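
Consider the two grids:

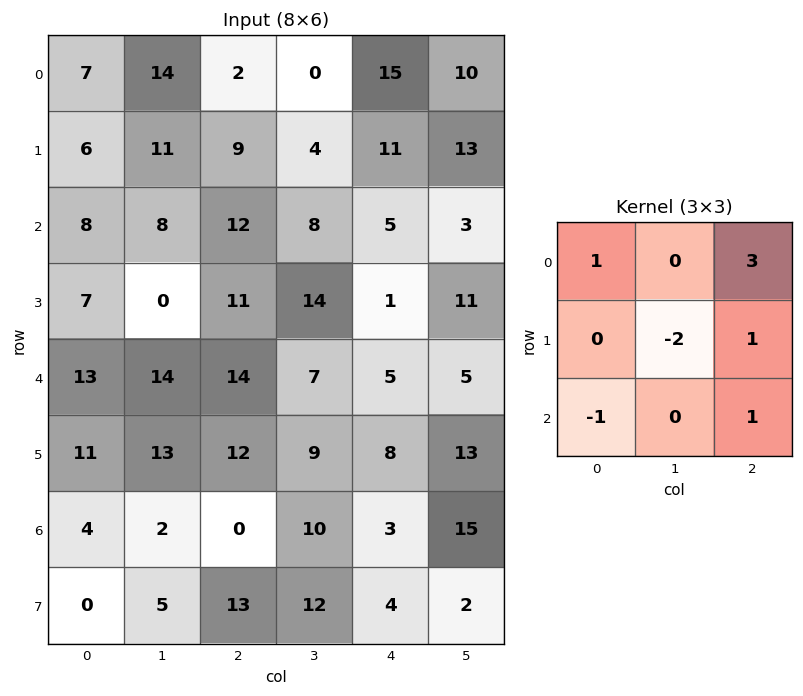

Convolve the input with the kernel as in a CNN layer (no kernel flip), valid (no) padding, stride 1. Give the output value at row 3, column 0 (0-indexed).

The receptive field on the input at this output position is [7 0 11 / 13 14 14 / 11 13 12]. Elementwise product with the kernel and sum: 7·1 + 11·3 + 14·-2 + 14·1 + 11·-1 + 12·1.

27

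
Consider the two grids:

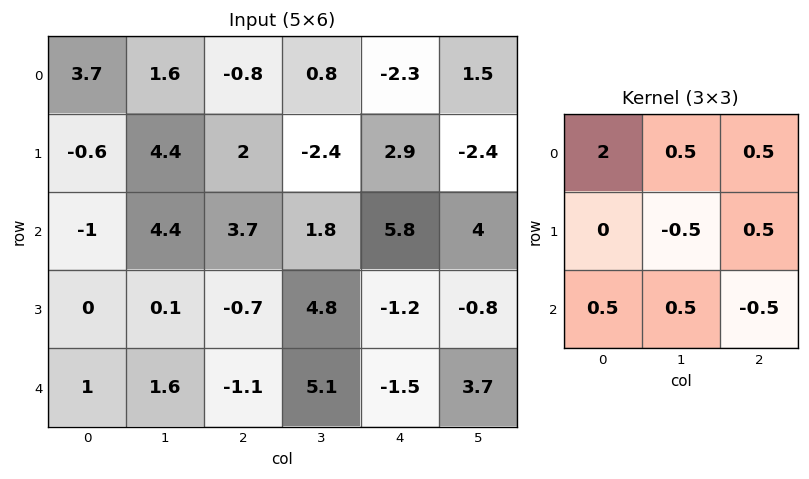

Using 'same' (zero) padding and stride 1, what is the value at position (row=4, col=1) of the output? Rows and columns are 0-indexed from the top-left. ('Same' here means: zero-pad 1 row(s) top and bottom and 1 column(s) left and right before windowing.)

-1.65

The receptive field on the zero-padded input at this output position is [0 0.1 -0.7 / 1 1.6 -1.1 / 0 0 0]. Elementwise product with the kernel and sum: 0·2 + 0.1·0.5 + -0.7·0.5 + 1.6·-0.5 + -1.1·0.5 + 0·0.5 + 0·0.5 + 0·-0.5.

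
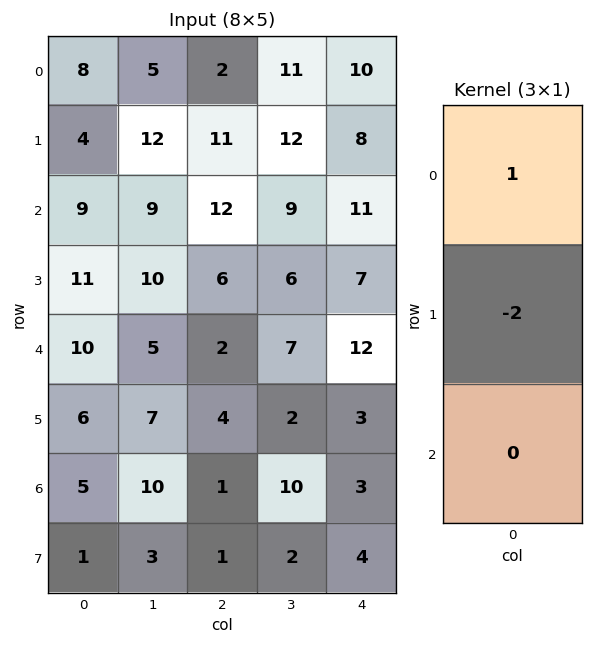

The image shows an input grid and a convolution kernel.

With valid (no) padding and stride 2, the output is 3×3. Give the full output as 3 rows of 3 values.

Output[0,0]: The receptive field on the input at this output position is [8 / 4 / 9]. Elementwise product with the kernel and sum: 8·1 + 4·-2.

0 -20 -6
-13 0 -3
-2 -6 6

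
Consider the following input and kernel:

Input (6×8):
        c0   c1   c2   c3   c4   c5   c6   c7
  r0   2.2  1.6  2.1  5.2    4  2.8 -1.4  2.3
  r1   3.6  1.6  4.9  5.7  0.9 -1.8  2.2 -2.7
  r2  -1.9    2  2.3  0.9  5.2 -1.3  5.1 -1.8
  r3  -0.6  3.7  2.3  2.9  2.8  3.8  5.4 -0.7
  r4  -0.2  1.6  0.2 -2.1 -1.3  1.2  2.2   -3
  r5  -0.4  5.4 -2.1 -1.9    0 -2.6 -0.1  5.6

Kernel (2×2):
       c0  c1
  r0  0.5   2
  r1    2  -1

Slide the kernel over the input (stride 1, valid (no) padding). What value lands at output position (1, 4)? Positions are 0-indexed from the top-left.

The receptive field on the input at this output position is [0.9 -1.8 / 5.2 -1.3]. Elementwise product with the kernel and sum: 0.9·0.5 + -1.8·2 + 5.2·2 + -1.3·-1.

8.55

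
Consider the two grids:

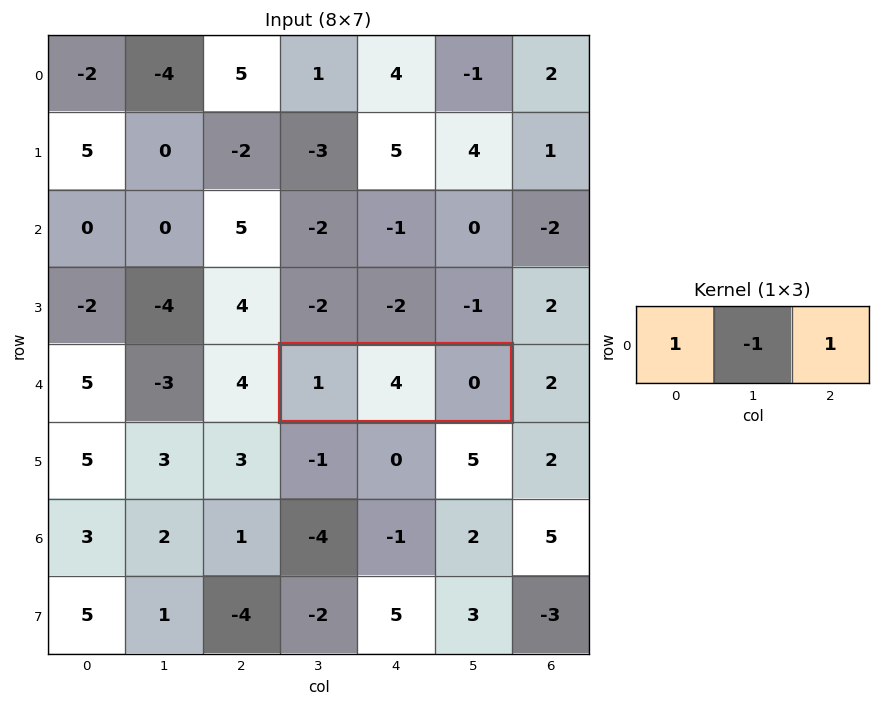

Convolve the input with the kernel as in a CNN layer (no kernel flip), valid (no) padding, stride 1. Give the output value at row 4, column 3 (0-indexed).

-3

The receptive field on the input at this output position is [1 4 0]. Elementwise product with the kernel and sum: 1·1 + 4·-1 + 0·1.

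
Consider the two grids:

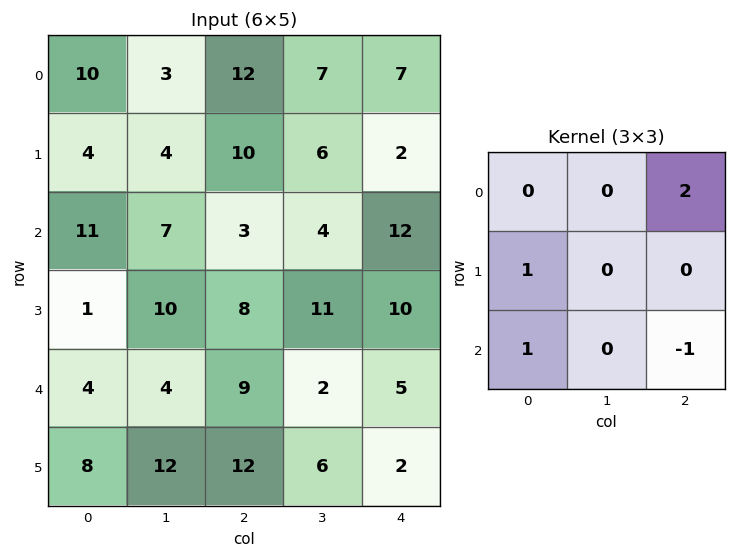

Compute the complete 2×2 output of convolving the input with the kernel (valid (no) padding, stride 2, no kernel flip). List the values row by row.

Output[0,0]: The receptive field on the input at this output position is [10 3 12 / 4 4 10 / 11 7 3]. Elementwise product with the kernel and sum: 12·2 + 4·1 + 11·1 + 3·-1.

36 15
2 36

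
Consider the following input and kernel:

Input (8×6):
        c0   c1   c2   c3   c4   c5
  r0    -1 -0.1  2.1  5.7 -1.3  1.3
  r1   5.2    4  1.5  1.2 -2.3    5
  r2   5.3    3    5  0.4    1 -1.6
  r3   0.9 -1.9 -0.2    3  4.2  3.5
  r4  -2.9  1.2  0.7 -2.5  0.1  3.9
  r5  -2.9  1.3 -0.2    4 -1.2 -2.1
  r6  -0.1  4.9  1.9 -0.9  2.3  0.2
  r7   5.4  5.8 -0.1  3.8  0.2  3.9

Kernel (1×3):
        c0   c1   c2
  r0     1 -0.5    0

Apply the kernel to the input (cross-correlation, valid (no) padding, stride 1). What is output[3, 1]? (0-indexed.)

The receptive field on the input at this output position is [-1.9 -0.2 3]. Elementwise product with the kernel and sum: -1.9·1 + -0.2·-0.5.

-1.8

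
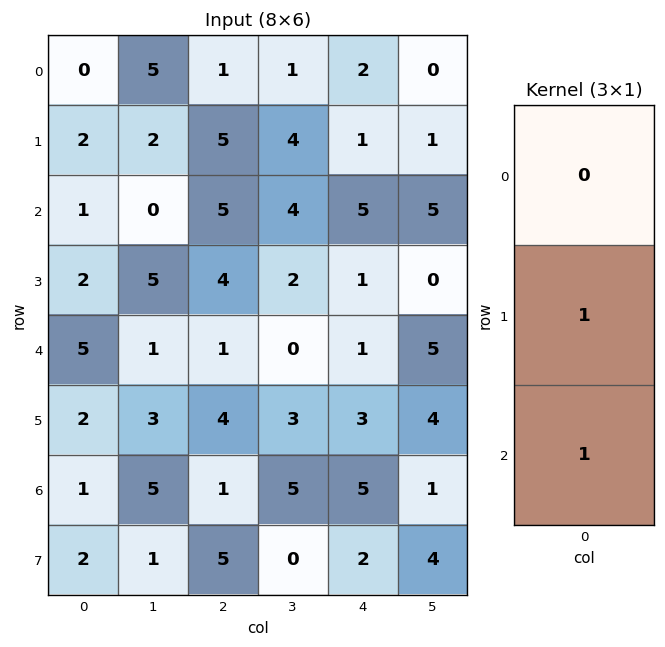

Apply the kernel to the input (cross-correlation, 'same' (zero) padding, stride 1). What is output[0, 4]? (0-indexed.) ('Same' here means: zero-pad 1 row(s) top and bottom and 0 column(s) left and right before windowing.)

3

The receptive field on the zero-padded input at this output position is [0 / 2 / 1]. Elementwise product with the kernel and sum: 2·1 + 1·1.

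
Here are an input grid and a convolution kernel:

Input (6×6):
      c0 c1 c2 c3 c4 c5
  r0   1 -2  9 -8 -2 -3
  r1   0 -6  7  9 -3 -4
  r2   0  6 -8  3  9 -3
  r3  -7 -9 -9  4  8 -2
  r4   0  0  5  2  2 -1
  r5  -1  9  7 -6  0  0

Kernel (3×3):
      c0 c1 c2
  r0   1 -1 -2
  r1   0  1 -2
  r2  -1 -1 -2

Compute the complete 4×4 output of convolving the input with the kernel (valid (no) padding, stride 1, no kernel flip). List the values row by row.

Output[0,0]: The receptive field on the input at this output position is [1 -2 9 / 0 -6 7 / 0 6 -8]. Elementwise product with the kernel and sum: 1·1 + -2·-1 + 9·-2 + -6·1 + 7·-2 + 0·-1 + 6·-1 + -8·-2.
Output[0,1]: The receptive field on the input at this output position is [-2 9 -8 / -6 7 9 / 6 -8 3]. Elementwise product with the kernel and sum: -2·1 + 9·-1 + -8·-2 + 7·1 + 9·-2 + 6·-1 + -8·-1 + 3·-2.

-25 -10 23 -1
48 -35 -22 27
9 -18 -52 10
-12 -11 -32 10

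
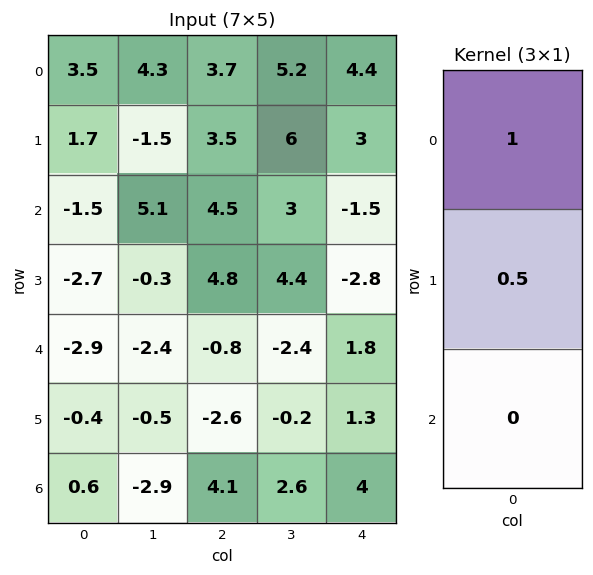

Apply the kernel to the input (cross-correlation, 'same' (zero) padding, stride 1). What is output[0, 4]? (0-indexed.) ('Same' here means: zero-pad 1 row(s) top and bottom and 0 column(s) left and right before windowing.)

The receptive field on the zero-padded input at this output position is [0 / 4.4 / 3]. Elementwise product with the kernel and sum: 0·1 + 4.4·0.5.

2.2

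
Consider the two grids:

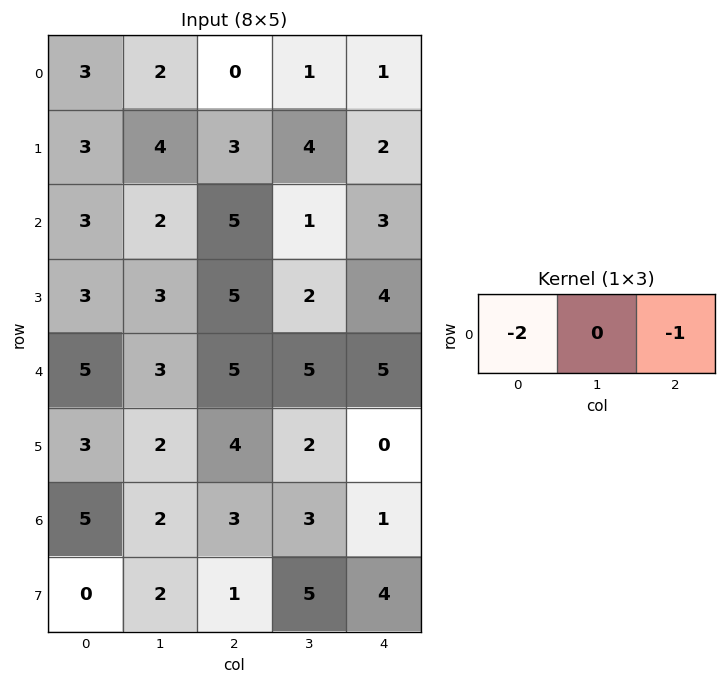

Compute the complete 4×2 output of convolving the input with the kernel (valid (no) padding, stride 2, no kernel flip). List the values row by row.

Output[0,0]: The receptive field on the input at this output position is [3 2 0]. Elementwise product with the kernel and sum: 3·-2 + 0·-1.

-6 -1
-11 -13
-15 -15
-13 -7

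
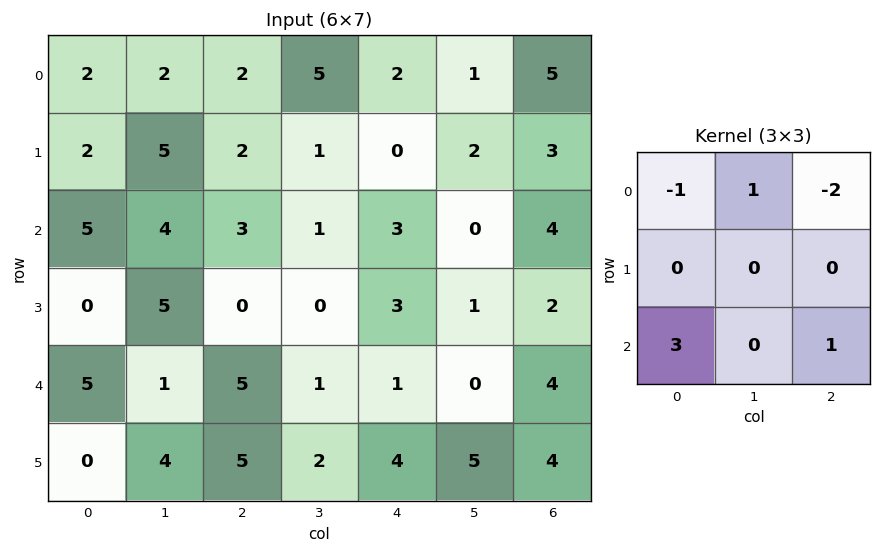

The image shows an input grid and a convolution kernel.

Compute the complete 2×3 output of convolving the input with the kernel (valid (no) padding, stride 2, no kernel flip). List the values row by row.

14 11 2
13 8 -4

Output[0,0]: The receptive field on the input at this output position is [2 2 2 / 2 5 2 / 5 4 3]. Elementwise product with the kernel and sum: 2·-1 + 2·1 + 2·-2 + 5·3 + 3·1.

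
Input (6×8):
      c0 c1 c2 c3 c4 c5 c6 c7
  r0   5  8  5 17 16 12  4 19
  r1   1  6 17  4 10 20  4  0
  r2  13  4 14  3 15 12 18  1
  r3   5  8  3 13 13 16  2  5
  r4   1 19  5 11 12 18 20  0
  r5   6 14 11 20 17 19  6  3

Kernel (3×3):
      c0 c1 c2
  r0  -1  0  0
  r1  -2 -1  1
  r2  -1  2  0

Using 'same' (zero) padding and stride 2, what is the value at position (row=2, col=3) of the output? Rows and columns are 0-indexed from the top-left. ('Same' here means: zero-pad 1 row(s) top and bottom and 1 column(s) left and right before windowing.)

-79

The receptive field on the zero-padded input at this output position is [16 2 5 / 18 20 0 / 19 6 3]. Elementwise product with the kernel and sum: 16·-1 + 18·-2 + 20·-1 + 0·1 + 19·-1 + 6·2.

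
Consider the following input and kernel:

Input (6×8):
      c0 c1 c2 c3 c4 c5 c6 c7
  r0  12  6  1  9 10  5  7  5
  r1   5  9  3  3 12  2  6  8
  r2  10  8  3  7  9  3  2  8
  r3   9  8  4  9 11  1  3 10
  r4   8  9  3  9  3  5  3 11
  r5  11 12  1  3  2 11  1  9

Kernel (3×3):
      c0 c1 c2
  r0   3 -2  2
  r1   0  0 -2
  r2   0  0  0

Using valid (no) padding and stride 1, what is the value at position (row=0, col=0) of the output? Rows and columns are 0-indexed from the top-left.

20

The receptive field on the input at this output position is [12 6 1 / 5 9 3 / 10 8 3]. Elementwise product with the kernel and sum: 12·3 + 6·-2 + 1·2 + 3·-2.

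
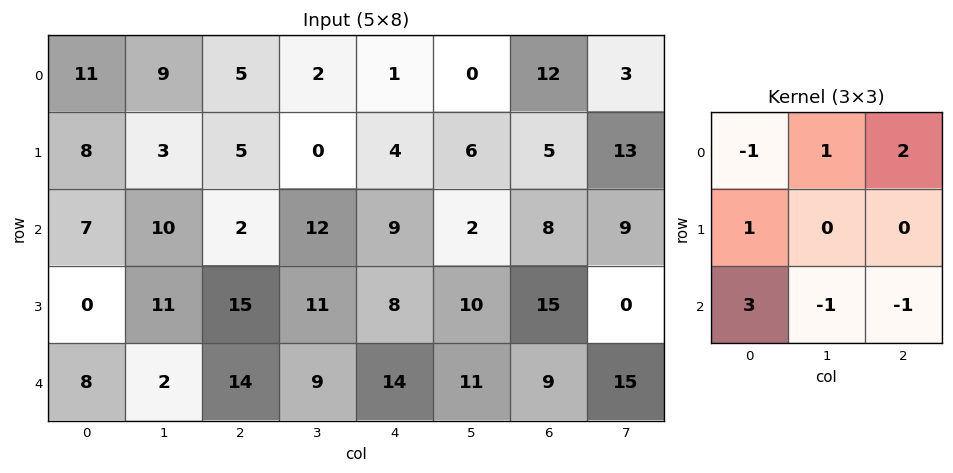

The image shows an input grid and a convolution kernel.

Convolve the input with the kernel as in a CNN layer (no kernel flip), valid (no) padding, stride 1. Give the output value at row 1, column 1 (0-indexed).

19

The receptive field on the input at this output position is [3 5 0 / 10 2 12 / 11 15 11]. Elementwise product with the kernel and sum: 3·-1 + 5·1 + 0·2 + 10·1 + 11·3 + 15·-1 + 11·-1.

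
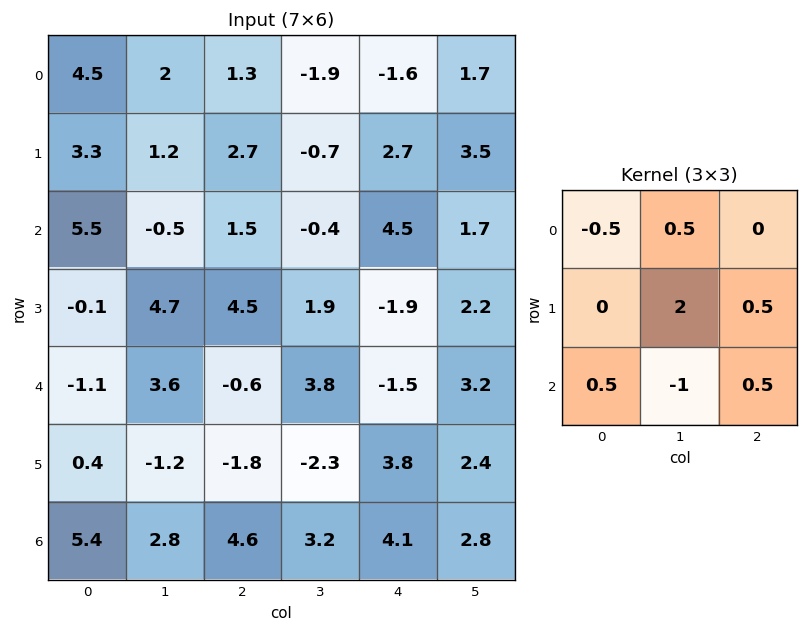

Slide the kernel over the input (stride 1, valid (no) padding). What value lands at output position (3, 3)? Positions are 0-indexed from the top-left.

-7.05

The receptive field on the input at this output position is [1.9 -1.9 2.2 / 3.8 -1.5 3.2 / -2.3 3.8 2.4]. Elementwise product with the kernel and sum: 1.9·-0.5 + -1.9·0.5 + -1.5·2 + 3.2·0.5 + -2.3·0.5 + 3.8·-1 + 2.4·0.5.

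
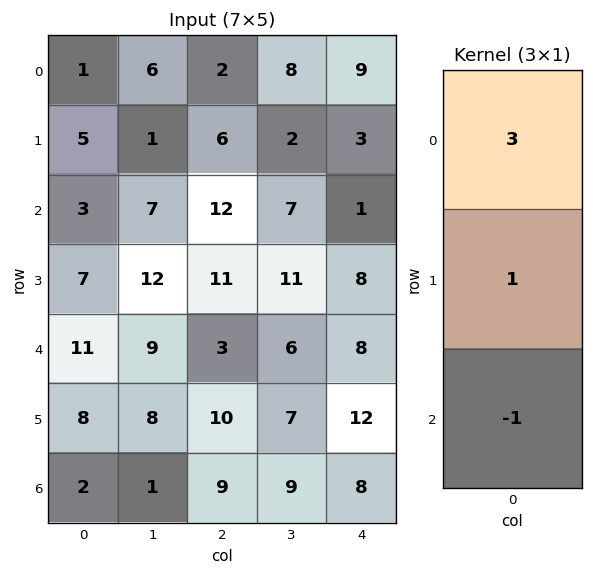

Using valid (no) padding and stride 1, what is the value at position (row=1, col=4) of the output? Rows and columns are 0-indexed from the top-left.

2

The receptive field on the input at this output position is [3 / 1 / 8]. Elementwise product with the kernel and sum: 3·3 + 1·1 + 8·-1.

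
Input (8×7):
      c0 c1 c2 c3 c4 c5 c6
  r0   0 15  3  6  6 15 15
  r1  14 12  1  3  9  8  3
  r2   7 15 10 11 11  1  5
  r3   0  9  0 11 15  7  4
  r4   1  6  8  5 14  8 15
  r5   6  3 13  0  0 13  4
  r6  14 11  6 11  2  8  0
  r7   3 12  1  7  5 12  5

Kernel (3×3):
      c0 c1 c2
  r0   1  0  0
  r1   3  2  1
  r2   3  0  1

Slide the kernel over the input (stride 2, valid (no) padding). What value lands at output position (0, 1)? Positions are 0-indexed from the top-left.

The receptive field on the input at this output position is [3 6 6 / 1 3 9 / 10 11 11]. Elementwise product with the kernel and sum: 3·1 + 1·3 + 3·2 + 9·1 + 10·3 + 11·1.

62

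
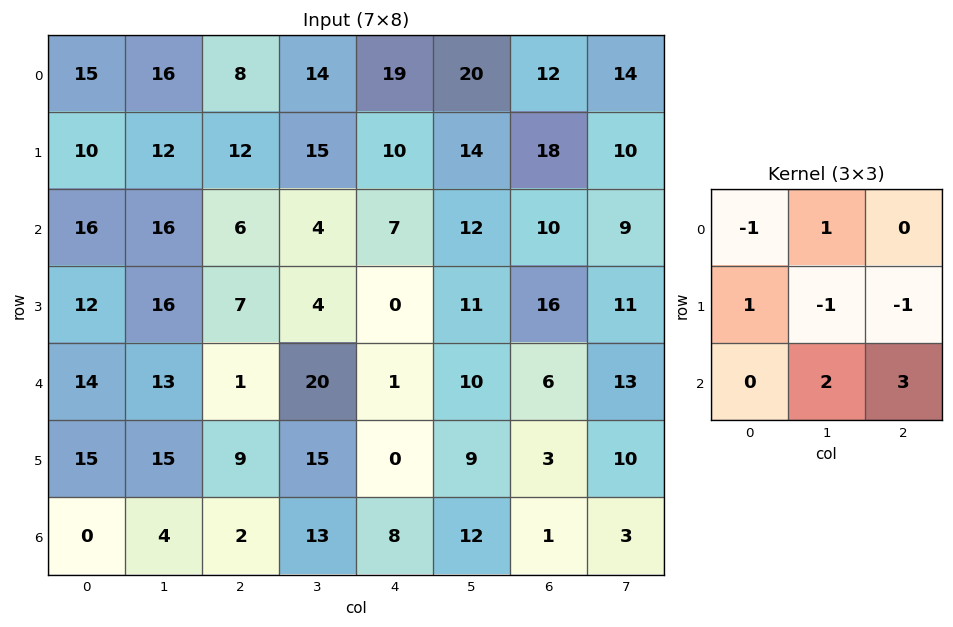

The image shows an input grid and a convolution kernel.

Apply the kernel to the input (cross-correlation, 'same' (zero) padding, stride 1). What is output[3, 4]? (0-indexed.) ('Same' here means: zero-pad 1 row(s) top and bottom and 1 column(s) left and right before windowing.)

28

The receptive field on the zero-padded input at this output position is [4 7 12 / 4 0 11 / 20 1 10]. Elementwise product with the kernel and sum: 4·-1 + 7·1 + 4·1 + 0·-1 + 11·-1 + 1·2 + 10·3.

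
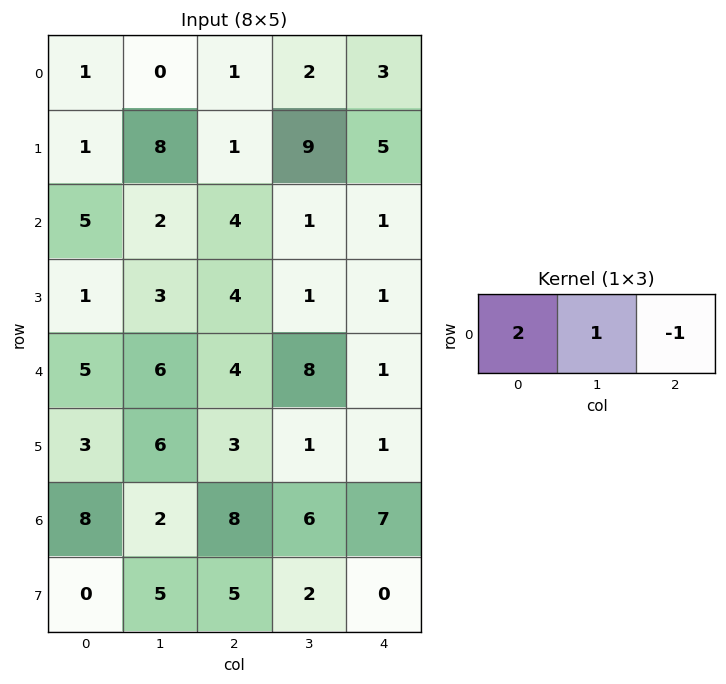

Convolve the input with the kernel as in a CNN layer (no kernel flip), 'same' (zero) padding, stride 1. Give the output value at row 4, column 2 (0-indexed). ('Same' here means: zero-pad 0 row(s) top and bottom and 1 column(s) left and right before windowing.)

The receptive field on the zero-padded input at this output position is [6 4 8]. Elementwise product with the kernel and sum: 6·2 + 4·1 + 8·-1.

8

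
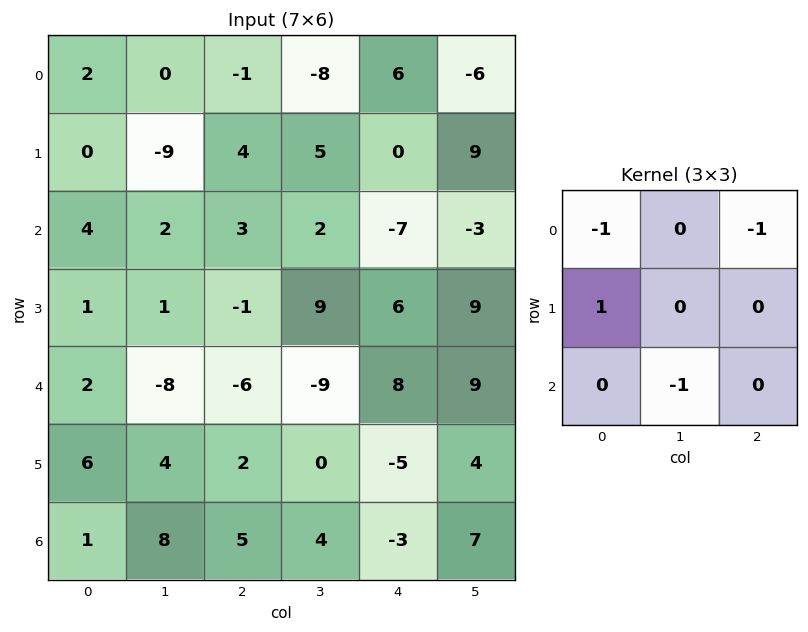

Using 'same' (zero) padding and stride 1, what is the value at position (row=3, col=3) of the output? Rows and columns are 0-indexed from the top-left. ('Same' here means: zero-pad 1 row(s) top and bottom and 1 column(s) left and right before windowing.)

12

The receptive field on the zero-padded input at this output position is [3 2 -7 / -1 9 6 / -6 -9 8]. Elementwise product with the kernel and sum: 3·-1 + -7·-1 + -1·1 + -9·-1.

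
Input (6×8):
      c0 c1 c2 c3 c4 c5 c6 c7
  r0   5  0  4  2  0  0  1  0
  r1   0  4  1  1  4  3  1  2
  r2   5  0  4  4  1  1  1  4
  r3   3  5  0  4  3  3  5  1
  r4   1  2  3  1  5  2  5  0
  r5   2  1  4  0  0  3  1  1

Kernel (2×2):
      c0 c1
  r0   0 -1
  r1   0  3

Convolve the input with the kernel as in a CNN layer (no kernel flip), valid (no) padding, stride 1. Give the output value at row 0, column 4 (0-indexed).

9

The receptive field on the input at this output position is [0 0 / 4 3]. Elementwise product with the kernel and sum: 0·-1 + 3·3.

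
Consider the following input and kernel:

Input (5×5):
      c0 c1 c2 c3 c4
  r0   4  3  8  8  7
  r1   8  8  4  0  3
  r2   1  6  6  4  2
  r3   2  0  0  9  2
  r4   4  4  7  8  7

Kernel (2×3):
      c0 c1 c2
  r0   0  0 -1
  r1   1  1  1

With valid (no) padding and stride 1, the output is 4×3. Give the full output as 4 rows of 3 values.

Output[0,0]: The receptive field on the input at this output position is [4 3 8 / 8 8 4]. Elementwise product with the kernel and sum: 8·-1 + 8·1 + 8·1 + 4·1.
Output[0,1]: The receptive field on the input at this output position is [3 8 8 / 8 4 0]. Elementwise product with the kernel and sum: 8·-1 + 8·1 + 4·1 + 0·1.

12 4 0
9 16 9
-4 5 9
15 10 20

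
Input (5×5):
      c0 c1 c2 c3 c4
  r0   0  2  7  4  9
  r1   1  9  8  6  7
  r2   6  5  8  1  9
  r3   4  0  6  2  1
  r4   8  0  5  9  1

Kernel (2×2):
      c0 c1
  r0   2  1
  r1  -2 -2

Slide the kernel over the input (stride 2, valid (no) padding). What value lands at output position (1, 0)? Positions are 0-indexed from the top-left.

The receptive field on the input at this output position is [6 5 / 4 0]. Elementwise product with the kernel and sum: 6·2 + 5·1 + 4·-2 + 0·-2.

9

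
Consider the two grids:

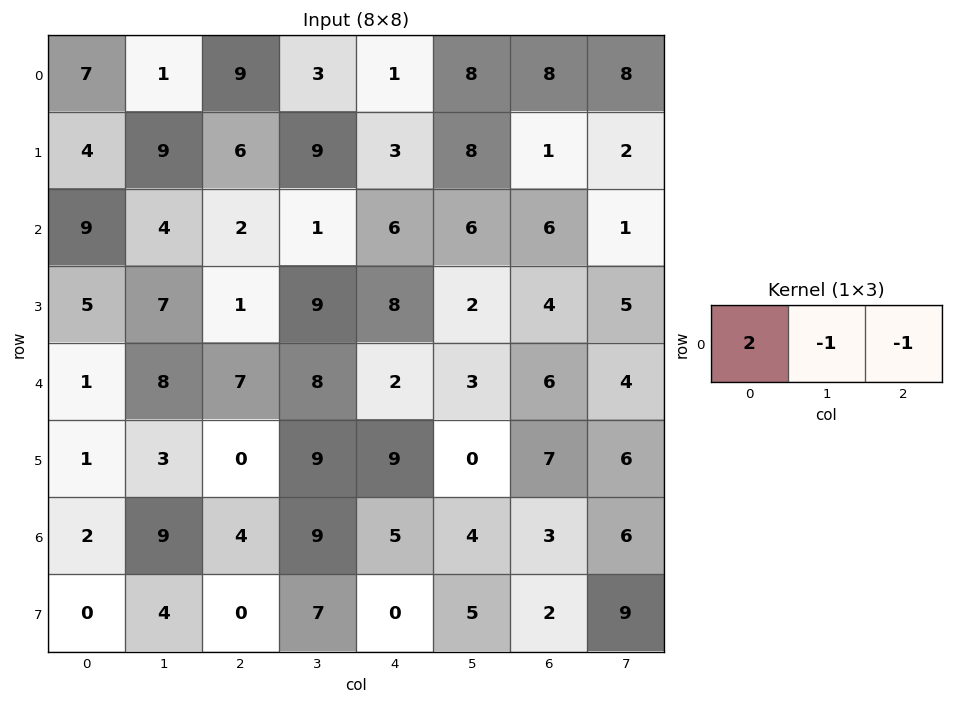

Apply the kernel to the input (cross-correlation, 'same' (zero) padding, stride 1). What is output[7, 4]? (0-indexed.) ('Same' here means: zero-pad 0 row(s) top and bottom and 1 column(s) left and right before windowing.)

9

The receptive field on the zero-padded input at this output position is [7 0 5]. Elementwise product with the kernel and sum: 7·2 + 0·-1 + 5·-1.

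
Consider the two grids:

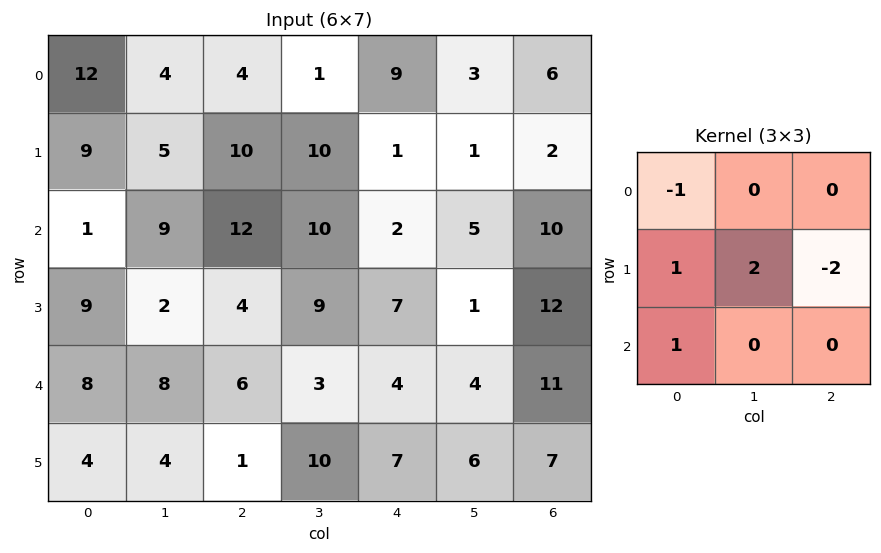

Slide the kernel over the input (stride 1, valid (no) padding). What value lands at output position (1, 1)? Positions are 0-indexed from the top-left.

10

The receptive field on the input at this output position is [5 10 10 / 9 12 10 / 2 4 9]. Elementwise product with the kernel and sum: 5·-1 + 9·1 + 12·2 + 10·-2 + 2·1.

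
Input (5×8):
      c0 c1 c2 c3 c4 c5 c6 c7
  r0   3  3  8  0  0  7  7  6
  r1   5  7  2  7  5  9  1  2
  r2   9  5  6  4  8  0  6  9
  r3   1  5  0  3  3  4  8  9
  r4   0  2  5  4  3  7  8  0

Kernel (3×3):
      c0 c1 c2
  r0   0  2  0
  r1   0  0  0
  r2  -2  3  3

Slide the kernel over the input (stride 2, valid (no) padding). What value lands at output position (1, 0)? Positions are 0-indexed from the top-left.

31

The receptive field on the input at this output position is [9 5 6 / 1 5 0 / 0 2 5]. Elementwise product with the kernel and sum: 5·2 + 0·-2 + 2·3 + 5·3.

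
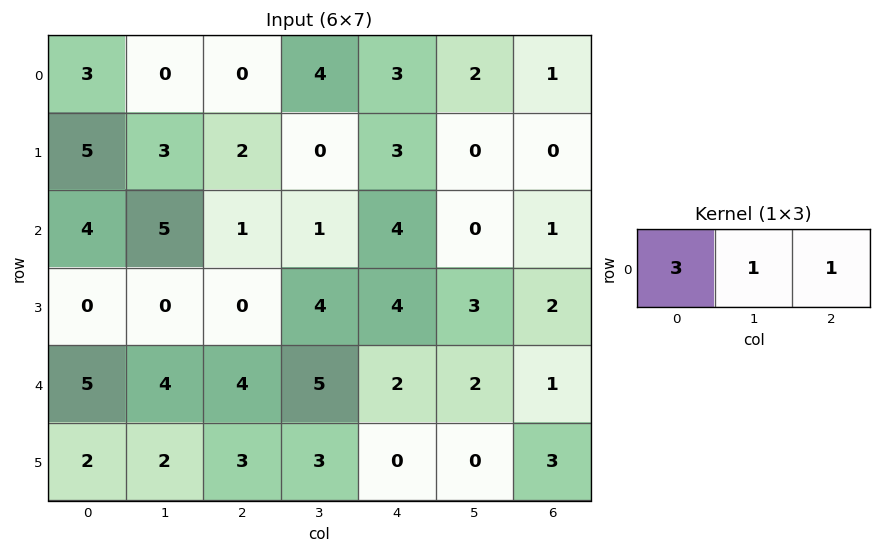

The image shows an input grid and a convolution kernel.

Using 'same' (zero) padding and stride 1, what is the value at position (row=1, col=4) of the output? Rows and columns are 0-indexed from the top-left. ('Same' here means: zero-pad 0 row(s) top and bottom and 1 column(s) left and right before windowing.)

The receptive field on the zero-padded input at this output position is [0 3 0]. Elementwise product with the kernel and sum: 0·3 + 3·1 + 0·1.

3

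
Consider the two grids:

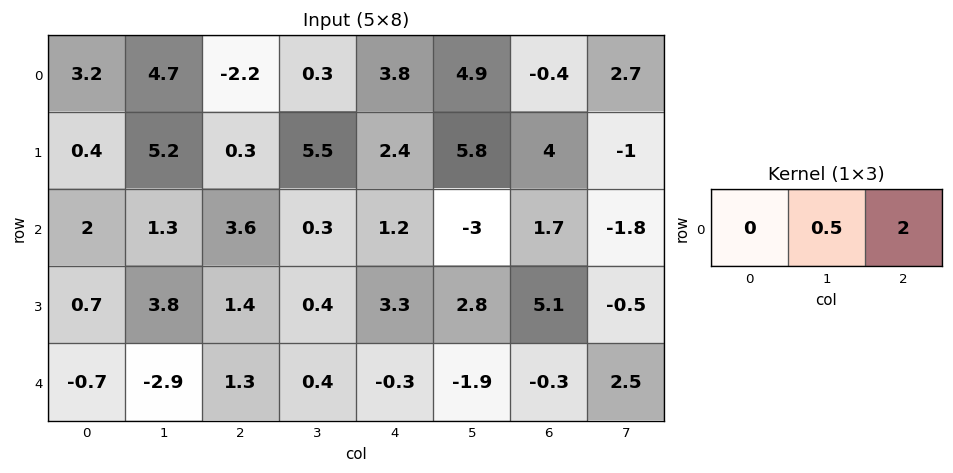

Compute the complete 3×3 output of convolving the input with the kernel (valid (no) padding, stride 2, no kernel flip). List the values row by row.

-2.05 7.75 1.65
7.85 2.55 1.9
1.15 -0.4 -1.55

Output[0,0]: The receptive field on the input at this output position is [3.2 4.7 -2.2]. Elementwise product with the kernel and sum: 4.7·0.5 + -2.2·2.
Output[0,1]: The receptive field on the input at this output position is [-2.2 0.3 3.8]. Elementwise product with the kernel and sum: 0.3·0.5 + 3.8·2.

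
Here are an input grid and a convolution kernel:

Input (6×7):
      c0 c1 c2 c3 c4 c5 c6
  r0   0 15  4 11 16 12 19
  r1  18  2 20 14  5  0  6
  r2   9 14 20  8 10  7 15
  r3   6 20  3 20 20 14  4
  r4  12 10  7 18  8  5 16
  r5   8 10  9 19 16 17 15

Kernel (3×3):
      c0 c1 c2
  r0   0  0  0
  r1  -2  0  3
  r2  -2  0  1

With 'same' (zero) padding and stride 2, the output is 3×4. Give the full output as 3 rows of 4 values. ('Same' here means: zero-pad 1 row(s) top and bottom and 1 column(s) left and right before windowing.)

Output[0,0]: The receptive field on the zero-padded input at this output position is [0 0 0 / 0 0 15 / 0 18 2]. Elementwise product with the kernel and sum: 0·-2 + 15·3 + 0·-2 + 2·1.

47 13 -14 -24
62 -24 -21 -42
40 33 -42 -44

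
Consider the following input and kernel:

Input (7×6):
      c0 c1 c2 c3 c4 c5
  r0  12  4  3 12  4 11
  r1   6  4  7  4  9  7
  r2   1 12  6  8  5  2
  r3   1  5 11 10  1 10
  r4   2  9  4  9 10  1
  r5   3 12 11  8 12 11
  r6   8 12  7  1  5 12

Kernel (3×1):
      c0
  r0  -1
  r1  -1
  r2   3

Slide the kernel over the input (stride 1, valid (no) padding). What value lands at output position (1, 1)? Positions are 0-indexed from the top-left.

The receptive field on the input at this output position is [4 / 12 / 5]. Elementwise product with the kernel and sum: 4·-1 + 12·-1 + 5·3.

-1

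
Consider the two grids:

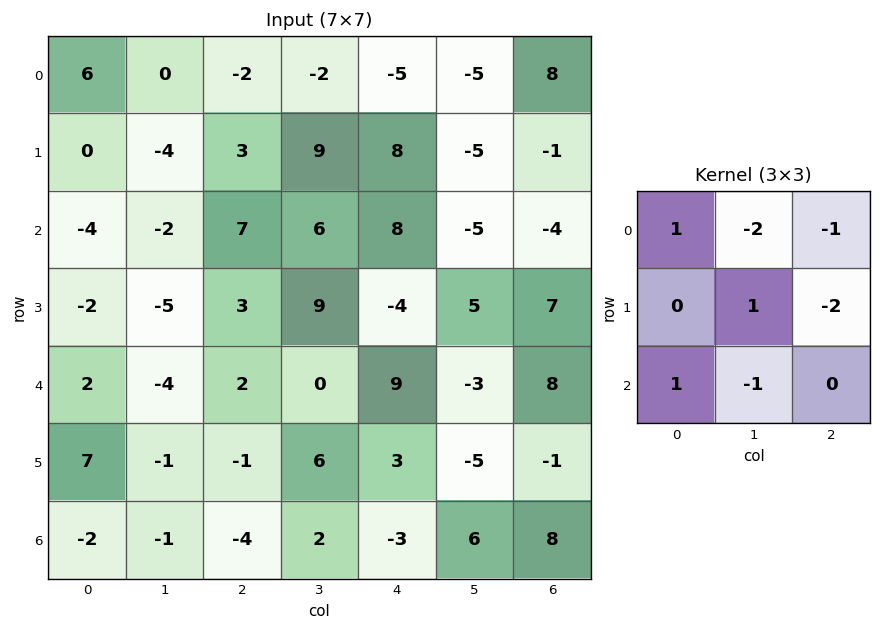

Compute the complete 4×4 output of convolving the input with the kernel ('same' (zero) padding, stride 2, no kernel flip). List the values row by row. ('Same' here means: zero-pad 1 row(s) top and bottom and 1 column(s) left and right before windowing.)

Output[0,0]: The receptive field on the zero-padded input at this output position is [0 0 0 / 0 6 0 / 0 0 -4]. Elementwise product with the kernel and sum: 0·1 + 0·-2 + 0·-1 + 6·1 + 0·-2 + 0·1 + 0·-1.
Output[0,1]: The receptive field on the zero-padded input at this output position is [0 0 0 / 0 -2 -2 / -4 3 9]. Elementwise product with the kernel and sum: 0·1 + 0·-2 + 0·-1 + -2·1 + -2·-2 + -4·1 + 3·-1.

6 -5 6 4
6 -32 29 -9
12 -18 30 -5
-13 -13 -10 5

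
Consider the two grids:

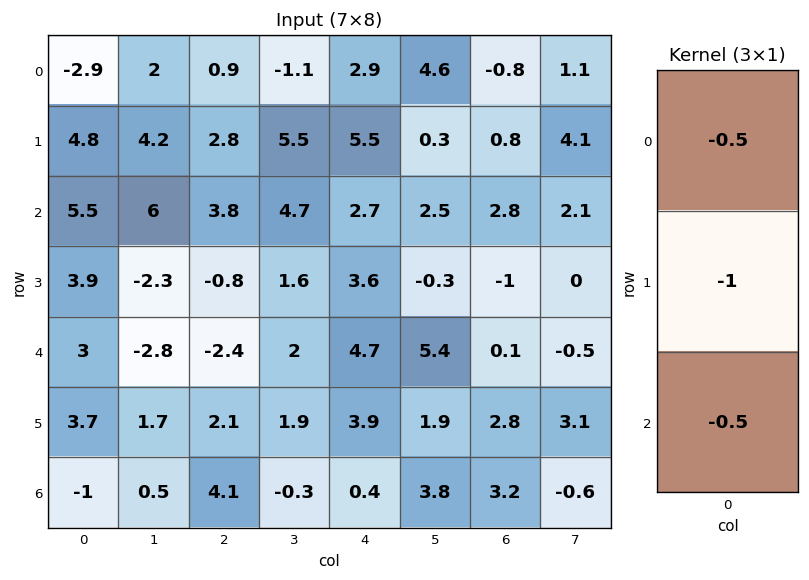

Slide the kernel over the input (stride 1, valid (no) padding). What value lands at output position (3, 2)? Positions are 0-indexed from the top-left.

The receptive field on the input at this output position is [-0.8 / -2.4 / 2.1]. Elementwise product with the kernel and sum: -0.8·-0.5 + -2.4·-1 + 2.1·-0.5.

1.75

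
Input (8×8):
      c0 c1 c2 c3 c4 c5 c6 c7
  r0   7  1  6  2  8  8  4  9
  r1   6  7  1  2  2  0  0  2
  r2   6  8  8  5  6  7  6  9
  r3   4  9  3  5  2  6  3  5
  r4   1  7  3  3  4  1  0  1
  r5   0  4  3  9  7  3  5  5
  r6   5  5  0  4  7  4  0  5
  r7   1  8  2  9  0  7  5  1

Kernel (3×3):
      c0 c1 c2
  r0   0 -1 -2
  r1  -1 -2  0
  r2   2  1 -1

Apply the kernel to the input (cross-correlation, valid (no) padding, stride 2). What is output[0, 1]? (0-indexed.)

-8

The receptive field on the input at this output position is [6 2 8 / 1 2 2 / 8 5 6]. Elementwise product with the kernel and sum: 2·-1 + 8·-2 + 1·-1 + 2·-2 + 8·2 + 5·1 + 6·-1.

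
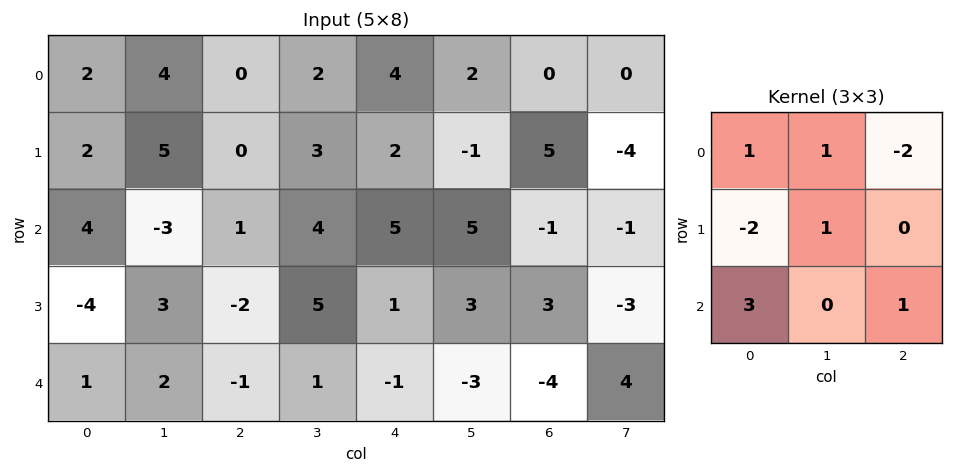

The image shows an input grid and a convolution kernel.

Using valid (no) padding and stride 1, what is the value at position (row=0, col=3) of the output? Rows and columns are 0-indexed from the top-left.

15

The receptive field on the input at this output position is [2 4 2 / 3 2 -1 / 4 5 5]. Elementwise product with the kernel and sum: 2·1 + 4·1 + 2·-2 + 3·-2 + 2·1 + 4·3 + 5·1.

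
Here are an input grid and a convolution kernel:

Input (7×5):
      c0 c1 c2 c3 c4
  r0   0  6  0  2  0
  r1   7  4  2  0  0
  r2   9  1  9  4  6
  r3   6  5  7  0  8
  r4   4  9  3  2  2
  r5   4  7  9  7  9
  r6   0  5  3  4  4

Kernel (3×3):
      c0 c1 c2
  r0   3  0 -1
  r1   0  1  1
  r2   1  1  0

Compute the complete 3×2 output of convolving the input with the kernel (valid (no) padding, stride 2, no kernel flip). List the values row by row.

Output[0,0]: The receptive field on the input at this output position is [0 6 0 / 7 4 2 / 9 1 9]. Elementwise product with the kernel and sum: 0·3 + 0·-1 + 4·1 + 2·1 + 9·1 + 1·1.
Output[0,1]: The receptive field on the input at this output position is [0 2 0 / 2 0 0 / 9 4 6]. Elementwise product with the kernel and sum: 0·3 + 0·-1 + 0·1 + 0·1 + 9·1 + 4·1.

16 13
43 34
30 30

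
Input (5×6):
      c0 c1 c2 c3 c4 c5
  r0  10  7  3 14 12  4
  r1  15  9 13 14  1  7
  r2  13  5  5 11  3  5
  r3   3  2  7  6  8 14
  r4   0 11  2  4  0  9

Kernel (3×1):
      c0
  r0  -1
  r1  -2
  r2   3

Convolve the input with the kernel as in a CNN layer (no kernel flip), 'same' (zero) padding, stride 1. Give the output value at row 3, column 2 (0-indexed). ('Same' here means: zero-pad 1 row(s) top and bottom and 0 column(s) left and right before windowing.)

The receptive field on the zero-padded input at this output position is [5 / 7 / 2]. Elementwise product with the kernel and sum: 5·-1 + 7·-2 + 2·3.

-13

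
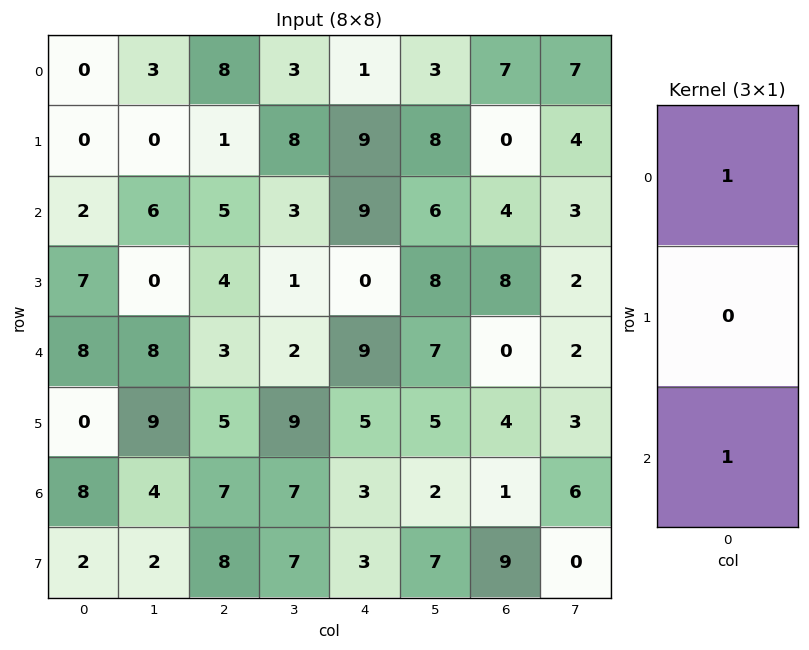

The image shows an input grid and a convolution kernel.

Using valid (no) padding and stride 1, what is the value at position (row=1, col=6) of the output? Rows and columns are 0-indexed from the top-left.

The receptive field on the input at this output position is [0 / 4 / 8]. Elementwise product with the kernel and sum: 0·1 + 8·1.

8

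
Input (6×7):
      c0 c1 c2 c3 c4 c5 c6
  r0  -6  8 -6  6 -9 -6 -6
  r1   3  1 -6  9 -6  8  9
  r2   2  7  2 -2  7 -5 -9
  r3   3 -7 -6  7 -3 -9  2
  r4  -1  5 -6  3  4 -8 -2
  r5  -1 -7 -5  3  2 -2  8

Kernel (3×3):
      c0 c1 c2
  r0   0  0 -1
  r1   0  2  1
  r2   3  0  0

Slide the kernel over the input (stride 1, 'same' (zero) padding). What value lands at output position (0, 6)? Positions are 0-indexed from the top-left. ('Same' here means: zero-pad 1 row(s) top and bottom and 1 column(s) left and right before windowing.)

The receptive field on the zero-padded input at this output position is [0 0 0 / -6 -6 0 / 8 9 0]. Elementwise product with the kernel and sum: 0·-1 + -6·2 + 0·1 + 8·3.

12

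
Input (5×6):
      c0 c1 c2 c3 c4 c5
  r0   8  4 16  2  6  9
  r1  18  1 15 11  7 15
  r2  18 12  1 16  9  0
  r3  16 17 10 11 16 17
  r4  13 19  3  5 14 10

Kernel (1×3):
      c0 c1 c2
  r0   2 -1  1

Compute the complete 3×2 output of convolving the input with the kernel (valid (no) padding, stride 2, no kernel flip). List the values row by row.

Output[0,0]: The receptive field on the input at this output position is [8 4 16]. Elementwise product with the kernel and sum: 8·2 + 4·-1 + 16·1.
Output[0,1]: The receptive field on the input at this output position is [16 2 6]. Elementwise product with the kernel and sum: 16·2 + 2·-1 + 6·1.

28 36
25 -5
10 15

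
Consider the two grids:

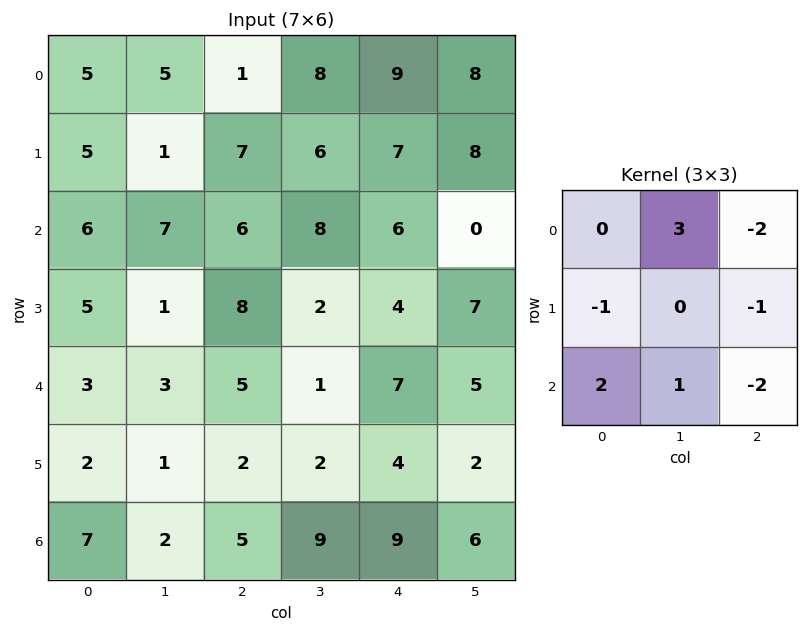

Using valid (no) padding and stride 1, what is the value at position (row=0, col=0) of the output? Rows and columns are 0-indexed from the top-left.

8

The receptive field on the input at this output position is [5 5 1 / 5 1 7 / 6 7 6]. Elementwise product with the kernel and sum: 5·3 + 1·-2 + 5·-1 + 7·-1 + 6·2 + 7·1 + 6·-2.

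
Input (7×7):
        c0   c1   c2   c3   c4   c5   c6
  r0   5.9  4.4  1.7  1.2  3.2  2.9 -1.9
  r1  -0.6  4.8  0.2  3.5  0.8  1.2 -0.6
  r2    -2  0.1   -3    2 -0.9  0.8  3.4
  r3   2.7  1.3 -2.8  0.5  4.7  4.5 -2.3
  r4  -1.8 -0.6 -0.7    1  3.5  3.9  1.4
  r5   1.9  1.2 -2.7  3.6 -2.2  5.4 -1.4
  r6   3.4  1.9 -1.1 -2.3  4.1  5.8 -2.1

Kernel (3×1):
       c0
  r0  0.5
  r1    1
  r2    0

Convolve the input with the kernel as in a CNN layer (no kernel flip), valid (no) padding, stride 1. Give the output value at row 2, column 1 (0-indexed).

The receptive field on the input at this output position is [0.1 / 1.3 / -0.6]. Elementwise product with the kernel and sum: 0.1·0.5 + 1.3·1.

1.35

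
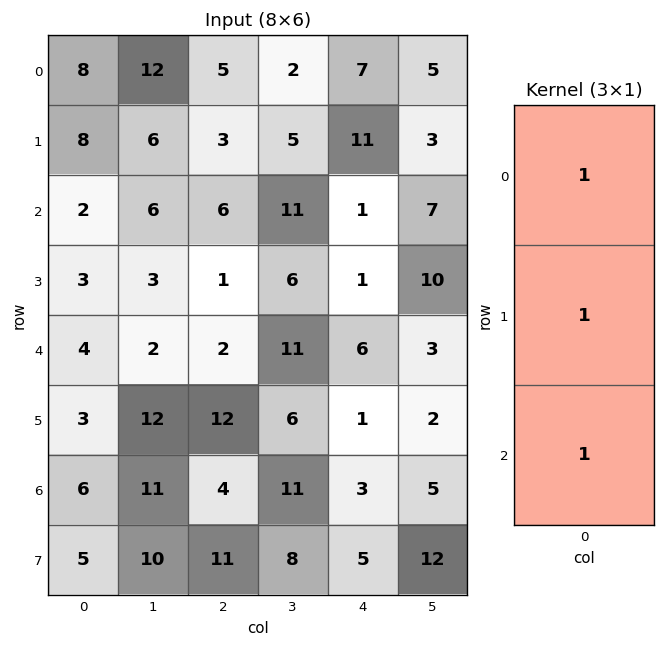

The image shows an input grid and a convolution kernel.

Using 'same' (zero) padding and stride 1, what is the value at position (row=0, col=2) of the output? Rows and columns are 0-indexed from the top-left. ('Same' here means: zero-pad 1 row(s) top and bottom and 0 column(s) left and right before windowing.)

The receptive field on the zero-padded input at this output position is [0 / 5 / 3]. Elementwise product with the kernel and sum: 0·1 + 5·1 + 3·1.

8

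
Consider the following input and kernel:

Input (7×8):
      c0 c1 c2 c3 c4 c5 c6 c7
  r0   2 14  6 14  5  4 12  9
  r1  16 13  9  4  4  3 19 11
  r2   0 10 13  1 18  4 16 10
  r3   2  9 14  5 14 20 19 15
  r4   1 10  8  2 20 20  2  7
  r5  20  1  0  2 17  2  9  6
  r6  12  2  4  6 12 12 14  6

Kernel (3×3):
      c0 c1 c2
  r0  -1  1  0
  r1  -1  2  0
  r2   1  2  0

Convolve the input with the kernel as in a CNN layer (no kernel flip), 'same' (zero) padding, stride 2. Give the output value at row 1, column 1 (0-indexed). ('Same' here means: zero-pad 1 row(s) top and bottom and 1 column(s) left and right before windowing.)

49

The receptive field on the zero-padded input at this output position is [13 9 4 / 10 13 1 / 9 14 5]. Elementwise product with the kernel and sum: 13·-1 + 9·1 + 10·-1 + 13·2 + 9·1 + 14·2.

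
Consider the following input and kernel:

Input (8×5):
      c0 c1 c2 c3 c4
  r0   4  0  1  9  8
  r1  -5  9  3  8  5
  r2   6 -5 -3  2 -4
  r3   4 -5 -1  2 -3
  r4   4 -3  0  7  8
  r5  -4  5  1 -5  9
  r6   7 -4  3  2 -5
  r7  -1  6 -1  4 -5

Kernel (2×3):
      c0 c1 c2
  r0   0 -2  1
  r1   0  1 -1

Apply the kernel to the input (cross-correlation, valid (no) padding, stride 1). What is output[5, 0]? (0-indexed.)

The receptive field on the input at this output position is [-4 5 1 / 7 -4 3]. Elementwise product with the kernel and sum: 5·-2 + 1·1 + -4·1 + 3·-1.

-16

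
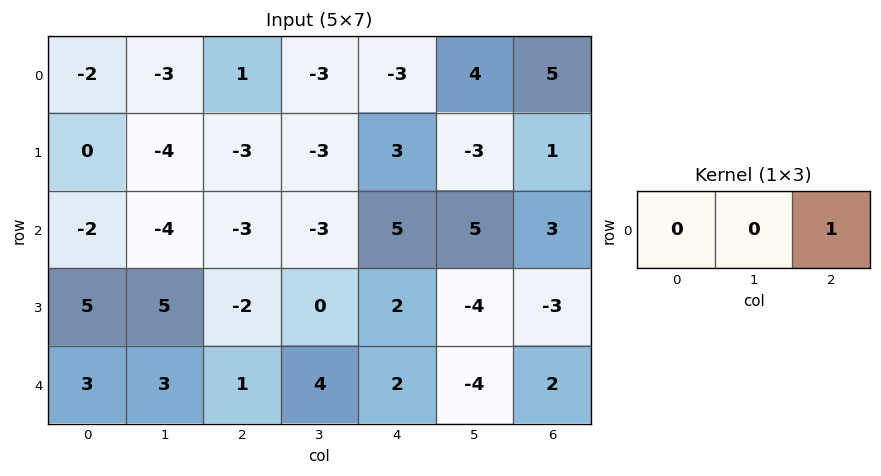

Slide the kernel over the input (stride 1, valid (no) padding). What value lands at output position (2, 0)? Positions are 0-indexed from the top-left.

The receptive field on the input at this output position is [-2 -4 -3]. Elementwise product with the kernel and sum: -3·1.

-3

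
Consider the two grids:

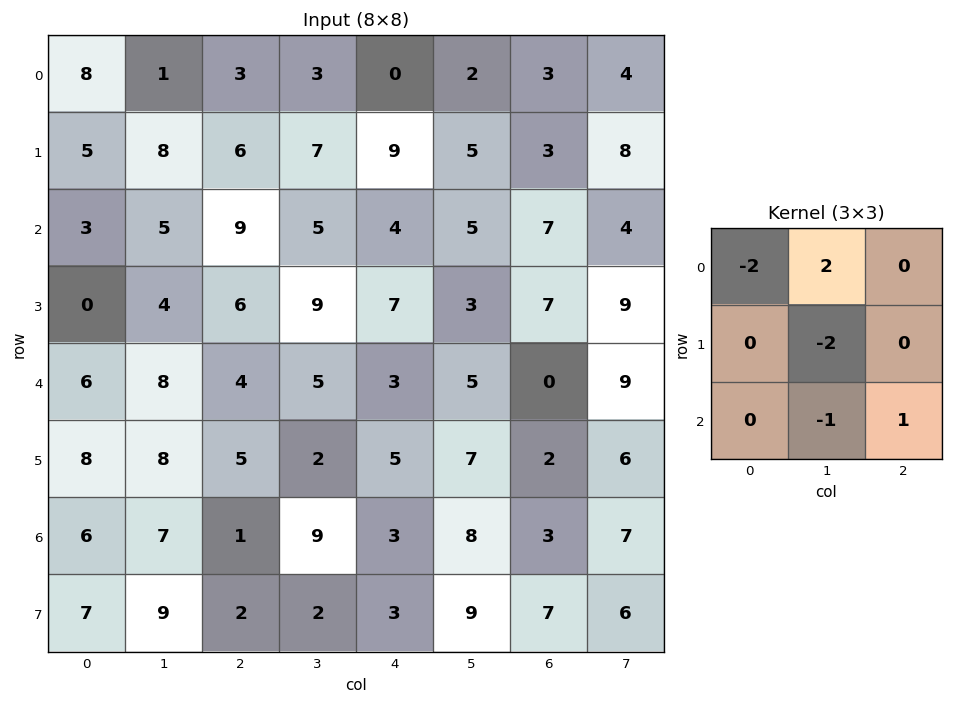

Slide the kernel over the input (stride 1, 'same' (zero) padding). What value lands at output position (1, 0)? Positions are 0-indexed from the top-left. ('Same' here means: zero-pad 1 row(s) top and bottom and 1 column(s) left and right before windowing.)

The receptive field on the zero-padded input at this output position is [0 8 1 / 0 5 8 / 0 3 5]. Elementwise product with the kernel and sum: 0·-2 + 8·2 + 5·-2 + 3·-1 + 5·1.

8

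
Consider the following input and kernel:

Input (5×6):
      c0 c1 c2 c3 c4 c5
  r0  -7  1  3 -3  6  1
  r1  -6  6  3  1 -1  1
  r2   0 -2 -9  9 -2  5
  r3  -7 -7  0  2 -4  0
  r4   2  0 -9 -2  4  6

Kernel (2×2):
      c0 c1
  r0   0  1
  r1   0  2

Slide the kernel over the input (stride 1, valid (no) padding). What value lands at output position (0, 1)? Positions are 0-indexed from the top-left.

The receptive field on the input at this output position is [1 3 / 6 3]. Elementwise product with the kernel and sum: 3·1 + 3·2.

9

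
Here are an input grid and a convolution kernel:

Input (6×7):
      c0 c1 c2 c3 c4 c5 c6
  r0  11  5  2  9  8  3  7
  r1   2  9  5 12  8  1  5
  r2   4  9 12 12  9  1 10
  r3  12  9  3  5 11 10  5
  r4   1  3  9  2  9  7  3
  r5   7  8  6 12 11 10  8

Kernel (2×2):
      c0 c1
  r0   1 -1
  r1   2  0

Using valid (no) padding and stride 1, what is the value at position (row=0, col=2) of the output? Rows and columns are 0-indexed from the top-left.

3

The receptive field on the input at this output position is [2 9 / 5 12]. Elementwise product with the kernel and sum: 2·1 + 9·-1 + 5·2.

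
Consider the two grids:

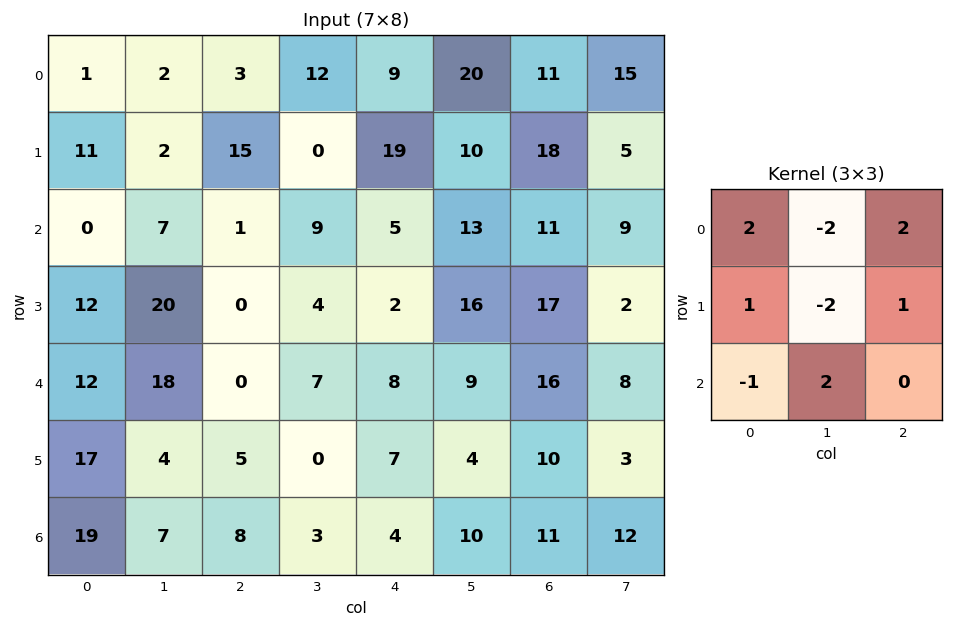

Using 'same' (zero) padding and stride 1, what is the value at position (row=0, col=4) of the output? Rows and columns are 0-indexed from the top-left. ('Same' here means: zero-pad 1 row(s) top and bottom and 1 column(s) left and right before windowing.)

The receptive field on the zero-padded input at this output position is [0 0 0 / 12 9 20 / 0 19 10]. Elementwise product with the kernel and sum: 0·2 + 0·-2 + 0·2 + 12·1 + 9·-2 + 20·1 + 0·-1 + 19·2.

52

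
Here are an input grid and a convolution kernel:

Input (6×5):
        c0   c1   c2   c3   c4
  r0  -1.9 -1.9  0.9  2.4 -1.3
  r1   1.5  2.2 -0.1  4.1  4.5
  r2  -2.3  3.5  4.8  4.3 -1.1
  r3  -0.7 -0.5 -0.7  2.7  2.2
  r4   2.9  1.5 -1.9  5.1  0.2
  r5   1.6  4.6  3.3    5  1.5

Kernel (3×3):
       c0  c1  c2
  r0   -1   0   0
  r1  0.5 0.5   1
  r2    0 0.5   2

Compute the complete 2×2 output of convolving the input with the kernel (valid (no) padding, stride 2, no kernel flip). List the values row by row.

Output[0,0]: The receptive field on the input at this output position is [-1.9 -1.9 0.9 / 1.5 2.2 -0.1 / -2.3 3.5 4.8]. Elementwise product with the kernel and sum: -1.9·-1 + 1.5·0.5 + 2.2·0.5 + -0.1·1 + 3.5·0.5 + 4.8·2.

15 5.55
-2.05 1.35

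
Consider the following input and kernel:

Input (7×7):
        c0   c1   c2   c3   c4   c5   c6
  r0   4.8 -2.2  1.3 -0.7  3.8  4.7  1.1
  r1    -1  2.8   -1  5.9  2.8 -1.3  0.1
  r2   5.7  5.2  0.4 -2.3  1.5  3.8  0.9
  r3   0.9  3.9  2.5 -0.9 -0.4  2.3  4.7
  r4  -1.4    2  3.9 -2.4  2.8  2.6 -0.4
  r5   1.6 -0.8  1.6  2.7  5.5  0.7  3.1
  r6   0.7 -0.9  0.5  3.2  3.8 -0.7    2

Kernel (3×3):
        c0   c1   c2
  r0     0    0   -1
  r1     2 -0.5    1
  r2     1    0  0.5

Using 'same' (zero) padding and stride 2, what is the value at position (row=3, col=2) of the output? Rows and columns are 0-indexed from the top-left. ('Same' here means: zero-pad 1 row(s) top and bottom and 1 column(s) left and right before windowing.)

The receptive field on the zero-padded input at this output position is [2.7 5.5 0.7 / 3.2 3.8 -0.7 / 0 0 0]. Elementwise product with the kernel and sum: 0.7·-1 + 3.2·2 + 3.8·-0.5 + -0.7·1 + 0·1 + 0·0.5.

3.1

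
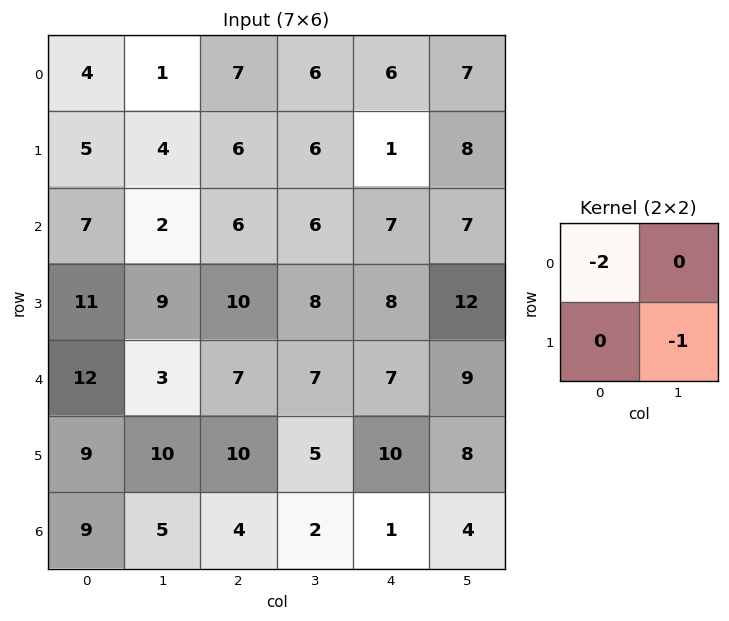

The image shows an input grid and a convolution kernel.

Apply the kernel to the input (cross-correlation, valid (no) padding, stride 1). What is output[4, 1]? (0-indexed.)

-16

The receptive field on the input at this output position is [3 7 / 10 10]. Elementwise product with the kernel and sum: 3·-2 + 10·-1.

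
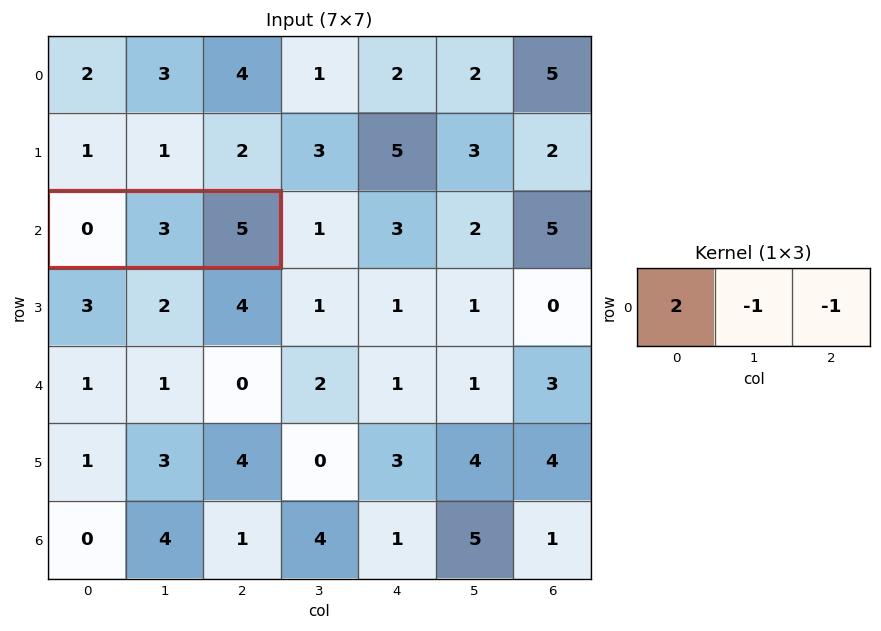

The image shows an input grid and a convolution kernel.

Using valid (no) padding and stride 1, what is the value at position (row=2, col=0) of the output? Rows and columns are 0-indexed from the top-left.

The receptive field on the input at this output position is [0 3 5]. Elementwise product with the kernel and sum: 0·2 + 3·-1 + 5·-1.

-8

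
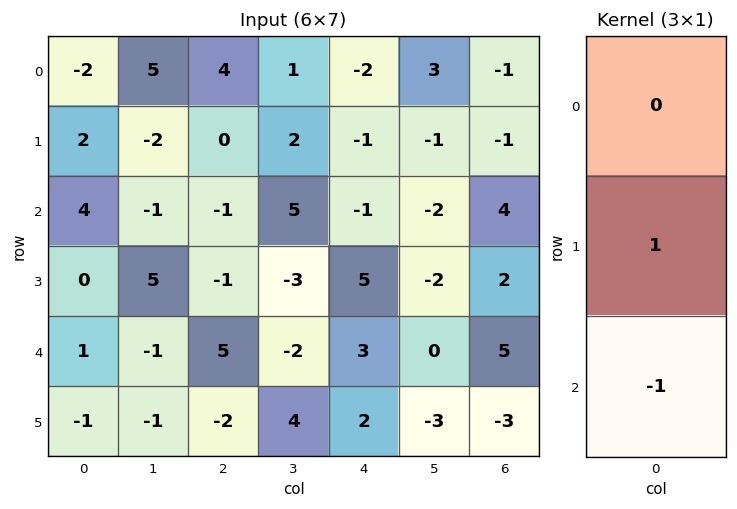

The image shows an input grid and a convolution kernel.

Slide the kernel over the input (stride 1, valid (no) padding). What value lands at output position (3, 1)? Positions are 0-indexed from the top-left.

The receptive field on the input at this output position is [5 / -1 / -1]. Elementwise product with the kernel and sum: -1·1 + -1·-1.

0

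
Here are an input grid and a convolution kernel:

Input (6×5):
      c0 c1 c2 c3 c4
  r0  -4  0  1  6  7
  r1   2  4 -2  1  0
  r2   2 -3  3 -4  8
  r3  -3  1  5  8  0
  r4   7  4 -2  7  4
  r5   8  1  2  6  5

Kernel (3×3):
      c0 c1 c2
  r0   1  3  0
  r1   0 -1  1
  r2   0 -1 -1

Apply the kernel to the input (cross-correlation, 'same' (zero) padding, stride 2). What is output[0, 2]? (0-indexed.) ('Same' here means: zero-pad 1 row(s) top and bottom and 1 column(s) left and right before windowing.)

-7

The receptive field on the zero-padded input at this output position is [0 0 0 / 6 7 0 / 1 0 0]. Elementwise product with the kernel and sum: 0·1 + 0·3 + 7·-1 + 0·1 + 0·-1 + 0·-1.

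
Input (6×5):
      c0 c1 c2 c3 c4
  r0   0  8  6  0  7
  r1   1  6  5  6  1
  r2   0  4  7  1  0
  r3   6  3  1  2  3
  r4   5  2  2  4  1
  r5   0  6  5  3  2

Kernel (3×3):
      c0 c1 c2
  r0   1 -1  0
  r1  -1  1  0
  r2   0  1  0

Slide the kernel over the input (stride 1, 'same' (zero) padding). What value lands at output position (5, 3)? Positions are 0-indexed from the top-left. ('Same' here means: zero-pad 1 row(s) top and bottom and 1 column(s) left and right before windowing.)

-4

The receptive field on the zero-padded input at this output position is [2 4 1 / 5 3 2 / 0 0 0]. Elementwise product with the kernel and sum: 2·1 + 4·-1 + 5·-1 + 3·1 + 0·1.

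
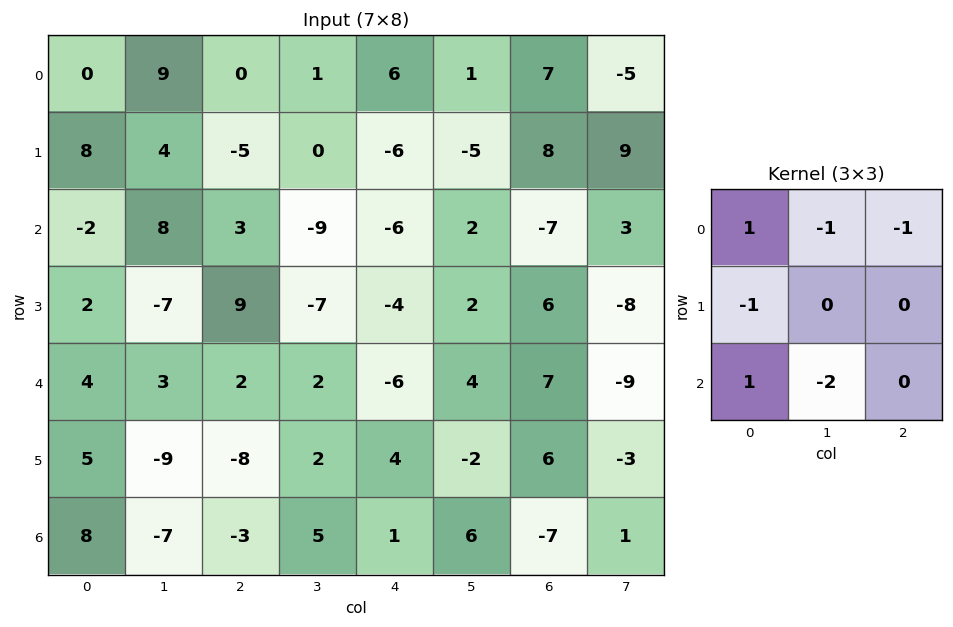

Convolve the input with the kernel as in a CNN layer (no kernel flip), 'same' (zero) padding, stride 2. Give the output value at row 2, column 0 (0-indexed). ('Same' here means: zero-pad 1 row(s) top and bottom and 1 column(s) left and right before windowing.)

-5

The receptive field on the zero-padded input at this output position is [0 2 -7 / 0 4 3 / 0 5 -9]. Elementwise product with the kernel and sum: 0·1 + 2·-1 + -7·-1 + 0·-1 + 0·1 + 5·-2.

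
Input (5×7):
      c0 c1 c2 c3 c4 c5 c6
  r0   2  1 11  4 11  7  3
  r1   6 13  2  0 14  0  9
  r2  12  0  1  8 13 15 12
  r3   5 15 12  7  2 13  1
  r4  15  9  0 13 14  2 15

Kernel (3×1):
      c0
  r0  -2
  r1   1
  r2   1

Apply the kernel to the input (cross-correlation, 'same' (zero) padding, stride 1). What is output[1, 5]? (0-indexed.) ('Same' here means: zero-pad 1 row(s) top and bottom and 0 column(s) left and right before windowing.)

The receptive field on the zero-padded input at this output position is [7 / 0 / 15]. Elementwise product with the kernel and sum: 7·-2 + 0·1 + 15·1.

1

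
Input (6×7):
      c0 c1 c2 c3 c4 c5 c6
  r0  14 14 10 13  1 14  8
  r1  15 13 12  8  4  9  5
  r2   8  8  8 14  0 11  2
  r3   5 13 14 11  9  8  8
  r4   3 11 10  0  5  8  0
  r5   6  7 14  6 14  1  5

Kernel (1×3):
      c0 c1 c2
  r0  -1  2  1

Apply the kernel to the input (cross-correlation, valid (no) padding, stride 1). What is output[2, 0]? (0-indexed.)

16

The receptive field on the input at this output position is [8 8 8]. Elementwise product with the kernel and sum: 8·-1 + 8·2 + 8·1.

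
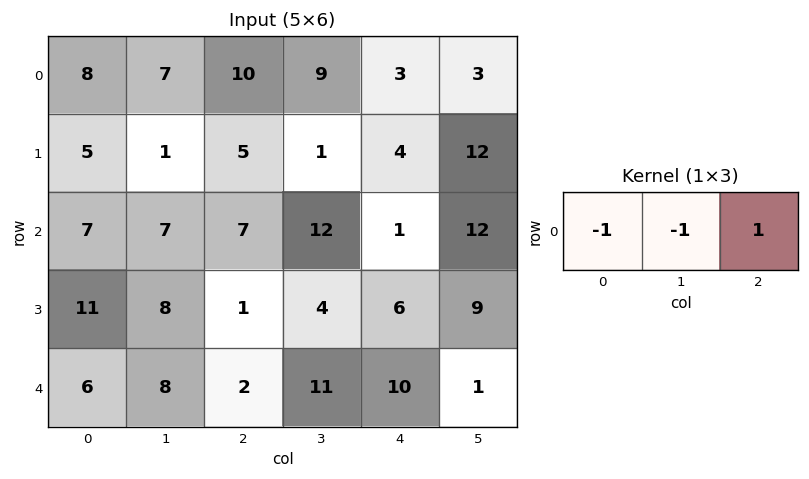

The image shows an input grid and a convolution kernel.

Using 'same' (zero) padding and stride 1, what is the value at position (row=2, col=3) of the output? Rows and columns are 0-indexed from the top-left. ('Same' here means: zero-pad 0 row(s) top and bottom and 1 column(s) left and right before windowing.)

The receptive field on the zero-padded input at this output position is [7 12 1]. Elementwise product with the kernel and sum: 7·-1 + 12·-1 + 1·1.

-18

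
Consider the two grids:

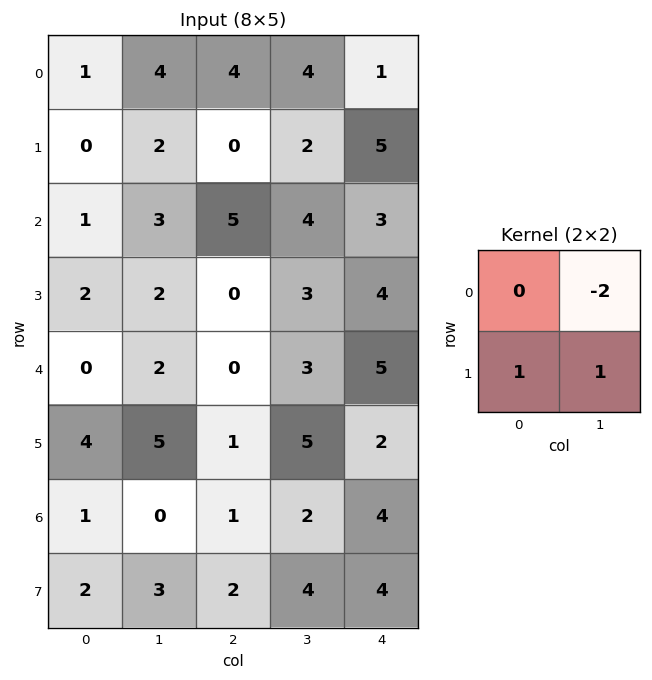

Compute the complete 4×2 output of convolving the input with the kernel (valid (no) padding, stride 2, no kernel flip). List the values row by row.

Output[0,0]: The receptive field on the input at this output position is [1 4 / 0 2]. Elementwise product with the kernel and sum: 4·-2 + 0·1 + 2·1.

-6 -6
-2 -5
5 0
5 2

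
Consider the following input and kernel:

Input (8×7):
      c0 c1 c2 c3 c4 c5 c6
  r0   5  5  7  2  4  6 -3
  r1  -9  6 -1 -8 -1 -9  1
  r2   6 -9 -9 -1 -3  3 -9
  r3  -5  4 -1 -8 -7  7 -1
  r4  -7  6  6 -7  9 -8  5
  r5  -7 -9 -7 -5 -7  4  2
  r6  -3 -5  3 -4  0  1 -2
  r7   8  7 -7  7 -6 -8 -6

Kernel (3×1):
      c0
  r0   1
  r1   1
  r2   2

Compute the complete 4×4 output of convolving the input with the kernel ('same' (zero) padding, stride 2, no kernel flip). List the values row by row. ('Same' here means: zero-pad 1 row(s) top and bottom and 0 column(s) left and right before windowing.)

-13 5 2 -1
-13 -12 -18 -10
-26 -9 -12 8
6 -18 -19 -12

Output[0,0]: The receptive field on the zero-padded input at this output position is [0 / 5 / -9]. Elementwise product with the kernel and sum: 0·1 + 5·1 + -9·2.
Output[0,1]: The receptive field on the zero-padded input at this output position is [0 / 7 / -1]. Elementwise product with the kernel and sum: 0·1 + 7·1 + -1·2.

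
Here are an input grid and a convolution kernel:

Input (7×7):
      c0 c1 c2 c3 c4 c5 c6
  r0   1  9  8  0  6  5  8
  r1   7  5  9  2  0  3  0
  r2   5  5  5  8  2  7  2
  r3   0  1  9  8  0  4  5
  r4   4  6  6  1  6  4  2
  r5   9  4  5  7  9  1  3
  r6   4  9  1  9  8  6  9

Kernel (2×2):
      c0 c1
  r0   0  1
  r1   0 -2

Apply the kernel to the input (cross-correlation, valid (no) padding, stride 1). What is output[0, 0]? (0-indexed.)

-1

The receptive field on the input at this output position is [1 9 / 7 5]. Elementwise product with the kernel and sum: 9·1 + 5·-2.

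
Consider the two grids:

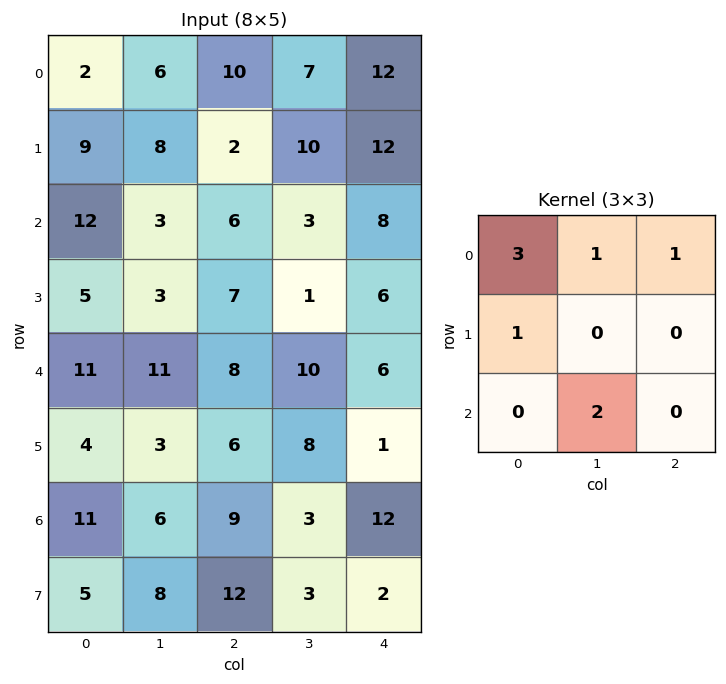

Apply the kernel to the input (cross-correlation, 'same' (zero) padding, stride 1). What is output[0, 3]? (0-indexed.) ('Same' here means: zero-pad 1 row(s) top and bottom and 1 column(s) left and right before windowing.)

30

The receptive field on the zero-padded input at this output position is [0 0 0 / 10 7 12 / 2 10 12]. Elementwise product with the kernel and sum: 0·3 + 0·1 + 0·1 + 10·1 + 10·2.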